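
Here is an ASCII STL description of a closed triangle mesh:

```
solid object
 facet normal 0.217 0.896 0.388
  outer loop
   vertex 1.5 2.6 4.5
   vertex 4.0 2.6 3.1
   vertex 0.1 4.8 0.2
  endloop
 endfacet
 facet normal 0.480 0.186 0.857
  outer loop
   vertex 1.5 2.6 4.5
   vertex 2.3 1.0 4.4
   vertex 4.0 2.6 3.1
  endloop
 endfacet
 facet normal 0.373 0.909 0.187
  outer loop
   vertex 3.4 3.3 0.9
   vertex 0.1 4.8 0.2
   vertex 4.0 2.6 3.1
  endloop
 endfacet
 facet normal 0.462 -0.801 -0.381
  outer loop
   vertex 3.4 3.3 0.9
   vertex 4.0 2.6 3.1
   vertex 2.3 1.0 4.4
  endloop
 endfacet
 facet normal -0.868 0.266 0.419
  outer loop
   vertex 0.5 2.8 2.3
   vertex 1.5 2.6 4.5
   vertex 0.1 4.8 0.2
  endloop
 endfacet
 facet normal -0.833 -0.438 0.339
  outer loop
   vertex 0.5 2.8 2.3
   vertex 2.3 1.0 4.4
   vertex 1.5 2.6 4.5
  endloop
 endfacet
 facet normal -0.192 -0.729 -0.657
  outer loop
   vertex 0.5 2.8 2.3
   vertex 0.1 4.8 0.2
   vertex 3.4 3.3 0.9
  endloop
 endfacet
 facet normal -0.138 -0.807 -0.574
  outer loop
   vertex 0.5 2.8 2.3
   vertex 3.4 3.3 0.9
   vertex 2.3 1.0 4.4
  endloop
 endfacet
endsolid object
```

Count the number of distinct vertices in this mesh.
6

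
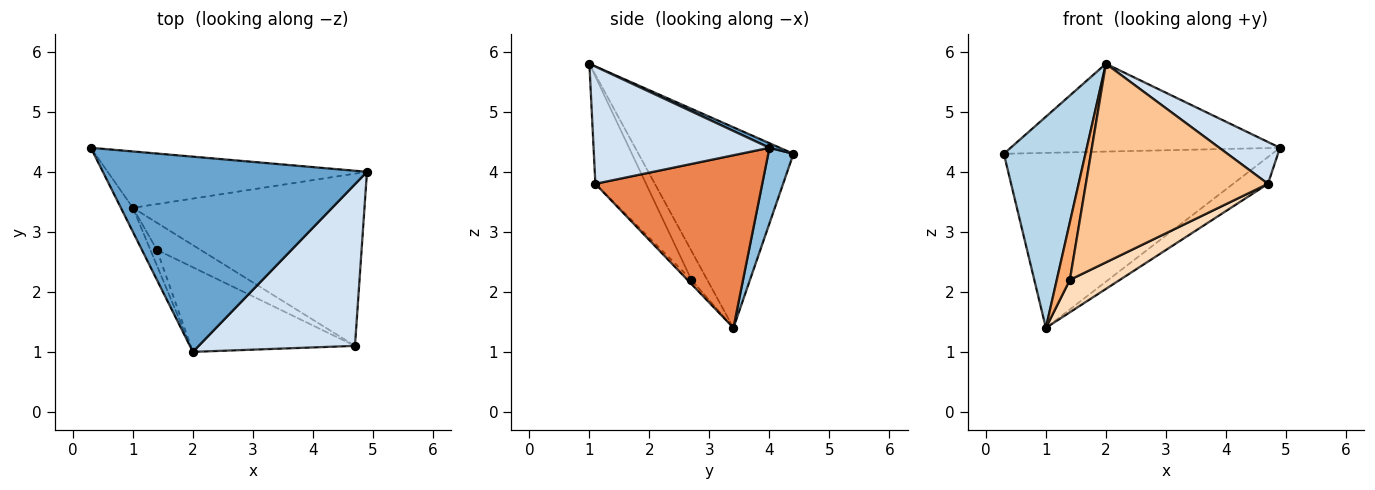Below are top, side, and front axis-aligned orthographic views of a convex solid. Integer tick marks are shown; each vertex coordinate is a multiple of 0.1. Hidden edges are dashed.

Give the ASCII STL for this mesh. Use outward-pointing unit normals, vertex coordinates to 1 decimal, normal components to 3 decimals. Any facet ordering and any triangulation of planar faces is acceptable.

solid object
 facet normal 0.016 0.410 0.912
  outer loop
   vertex 2.0 1.0 5.8
   vertex 4.9 4.0 4.4
   vertex 0.3 4.4 4.3
  endloop
 endfacet
 facet normal 0.089 0.948 -0.305
  outer loop
   vertex 1.0 3.4 1.4
   vertex 0.3 4.4 4.3
   vertex 4.9 4.0 4.4
  endloop
 endfacet
 facet normal -0.884 -0.465 -0.053
  outer loop
   vertex 1.0 3.4 1.4
   vertex 2.0 1.0 5.8
   vertex 0.3 4.4 4.3
  endloop
 endfacet
 facet normal 0.588 -0.203 0.783
  outer loop
   vertex 4.7 1.1 3.8
   vertex 4.9 4.0 4.4
   vertex 2.0 1.0 5.8
  endloop
 endfacet
 facet normal 0.593 0.124 -0.796
  outer loop
   vertex 4.7 1.1 3.8
   vertex 1.0 3.4 1.4
   vertex 4.9 4.0 4.4
  endloop
 endfacet
 facet normal -0.759 -0.628 -0.170
  outer loop
   vertex 1.4 2.7 2.2
   vertex 2.0 1.0 5.8
   vertex 1.0 3.4 1.4
  endloop
 endfacet
 facet normal -0.248 -0.891 -0.380
  outer loop
   vertex 1.4 2.7 2.2
   vertex 4.7 1.1 3.8
   vertex 2.0 1.0 5.8
  endloop
 endfacet
 facet normal -0.061 -0.766 -0.640
  outer loop
   vertex 1.4 2.7 2.2
   vertex 1.0 3.4 1.4
   vertex 4.7 1.1 3.8
  endloop
 endfacet
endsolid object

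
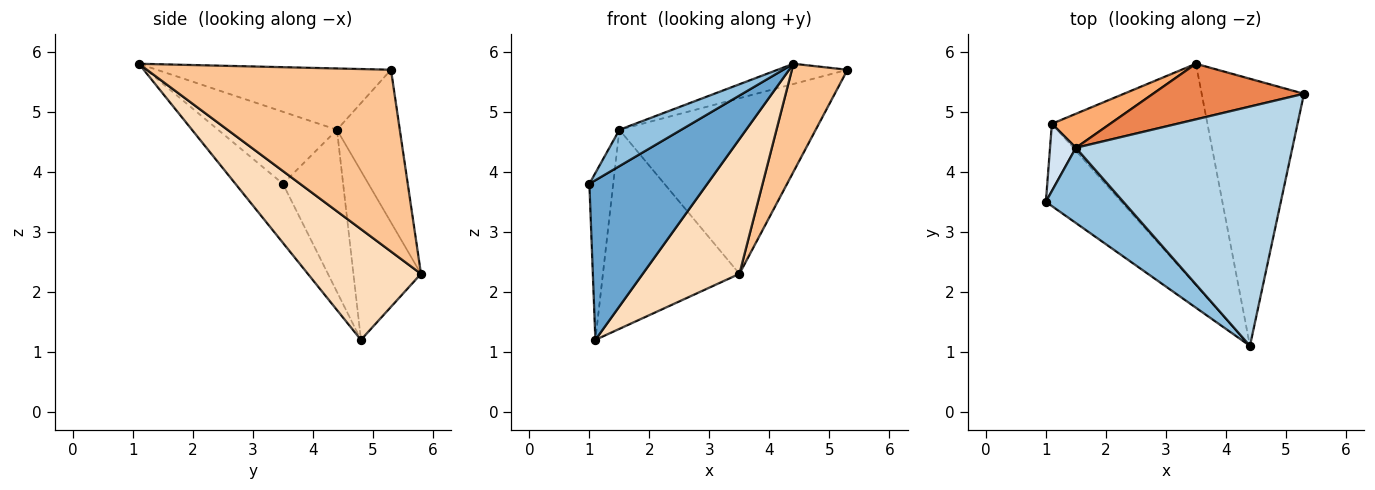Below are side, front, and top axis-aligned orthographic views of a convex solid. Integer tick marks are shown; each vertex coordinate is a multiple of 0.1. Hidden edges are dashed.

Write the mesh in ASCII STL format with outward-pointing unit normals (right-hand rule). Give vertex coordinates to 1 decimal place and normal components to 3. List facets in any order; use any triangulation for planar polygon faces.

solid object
 facet normal -0.337 -0.837 -0.431
  outer loop
   vertex 1.1 4.8 1.2
   vertex 4.4 1.1 5.8
   vertex 1.0 3.5 3.8
  endloop
 endfacet
 facet normal -0.642 -0.334 0.690
  outer loop
   vertex 1.5 4.4 4.7
   vertex 1.0 3.5 3.8
   vertex 4.4 1.1 5.8
  endloop
 endfacet
 facet normal -0.272 0.081 0.959
  outer loop
   vertex 1.5 4.4 4.7
   vertex 4.4 1.1 5.8
   vertex 5.3 5.3 5.7
  endloop
 endfacet
 facet normal -0.920 0.364 0.147
  outer loop
   vertex 1.5 4.4 4.7
   vertex 1.1 4.8 1.2
   vertex 1.0 3.5 3.8
  endloop
 endfacet
 facet normal -0.292 0.912 0.289
  outer loop
   vertex 3.5 5.8 2.3
   vertex 1.5 4.4 4.7
   vertex 5.3 5.3 5.7
  endloop
 endfacet
 facet normal -0.438 0.886 0.151
  outer loop
   vertex 3.5 5.8 2.3
   vertex 1.1 4.8 1.2
   vertex 1.5 4.4 4.7
  endloop
 endfacet
 facet normal 0.855 -0.195 -0.481
  outer loop
   vertex 3.5 5.8 2.3
   vertex 5.3 5.3 5.7
   vertex 4.4 1.1 5.8
  endloop
 endfacet
 facet normal 0.520 -0.444 -0.730
  outer loop
   vertex 3.5 5.8 2.3
   vertex 4.4 1.1 5.8
   vertex 1.1 4.8 1.2
  endloop
 endfacet
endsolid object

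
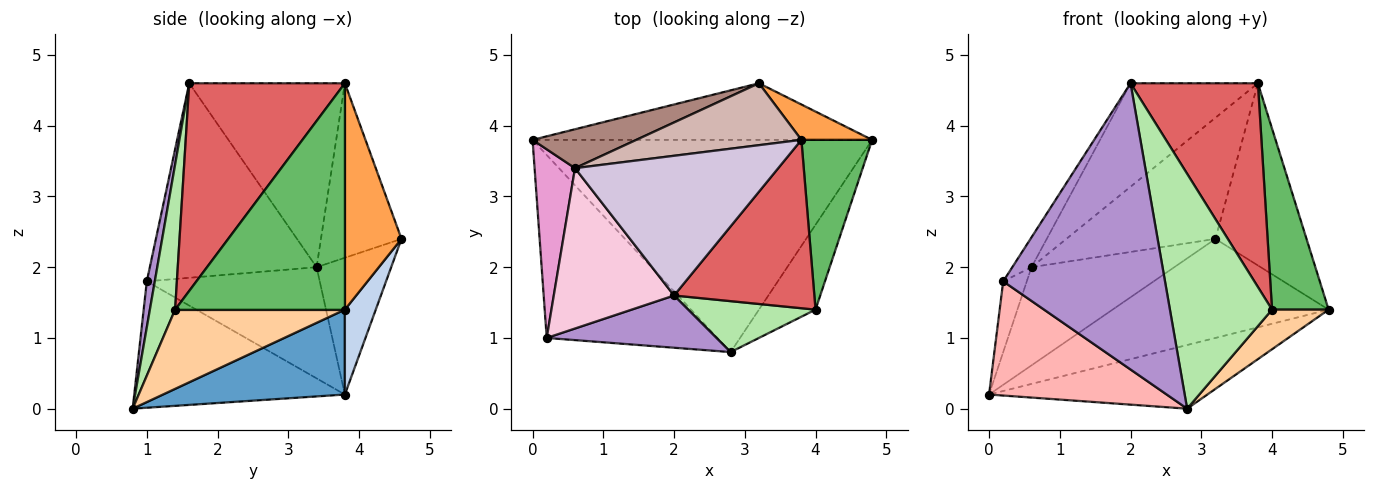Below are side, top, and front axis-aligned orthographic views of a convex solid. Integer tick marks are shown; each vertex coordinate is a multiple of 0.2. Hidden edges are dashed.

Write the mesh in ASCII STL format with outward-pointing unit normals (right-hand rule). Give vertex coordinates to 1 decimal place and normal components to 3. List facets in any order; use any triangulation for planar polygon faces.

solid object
 facet normal 0.233 0.279 -0.931
  outer loop
   vertex 2.8 0.8 0.0
   vertex 0.0 3.8 0.2
   vertex 4.8 3.8 1.4
  endloop
 endfacet
 facet normal 0.123 0.862 -0.492
  outer loop
   vertex 3.2 4.6 2.4
   vertex 4.8 3.8 1.4
   vertex 0.0 3.8 0.2
  endloop
 endfacet
 facet normal 0.521 0.838 0.163
  outer loop
   vertex 3.2 4.6 2.4
   vertex 3.8 3.8 4.6
   vertex 4.8 3.8 1.4
  endloop
 endfacet
 facet normal 0.785 -0.262 -0.561
  outer loop
   vertex 4.0 1.4 1.4
   vertex 2.8 0.8 0.0
   vertex 4.8 3.8 1.4
  endloop
 endfacet
 facet normal 0.910 -0.303 0.284
  outer loop
   vertex 4.0 1.4 1.4
   vertex 4.8 3.8 1.4
   vertex 3.8 3.8 4.6
  endloop
 endfacet
 facet normal 0.235 -0.950 0.206
  outer loop
   vertex 4.0 1.4 1.4
   vertex 2.0 1.6 4.6
   vertex 2.8 0.8 0.0
  endloop
 endfacet
 facet normal 0.686 -0.561 0.464
  outer loop
   vertex 4.0 1.4 1.4
   vertex 3.8 3.8 4.6
   vertex 2.0 1.6 4.6
  endloop
 endfacet
 facet normal -0.532 -0.448 -0.718
  outer loop
   vertex 0.2 1.0 1.8
   vertex 0.0 3.8 0.2
   vertex 2.8 0.8 0.0
  endloop
 endfacet
 facet normal 0.049 -0.983 0.179
  outer loop
   vertex 0.2 1.0 1.8
   vertex 2.8 0.8 0.0
   vertex 2.0 1.6 4.6
  endloop
 endfacet
 facet normal -0.588 0.481 0.650
  outer loop
   vertex 0.6 3.4 2.0
   vertex 2.0 1.6 4.6
   vertex 3.8 3.8 4.6
  endloop
 endfacet
 facet normal -0.437 0.836 0.331
  outer loop
   vertex 0.6 3.4 2.0
   vertex 3.2 4.6 2.4
   vertex 0.0 3.8 0.2
  endloop
 endfacet
 facet normal -0.433 0.802 0.410
  outer loop
   vertex 0.6 3.4 2.0
   vertex 3.8 3.8 4.6
   vertex 3.2 4.6 2.4
  endloop
 endfacet
 facet normal -0.932 0.127 0.339
  outer loop
   vertex 0.6 3.4 2.0
   vertex 0.0 3.8 0.2
   vertex 0.2 1.0 1.8
  endloop
 endfacet
 facet normal -0.847 0.097 0.523
  outer loop
   vertex 0.6 3.4 2.0
   vertex 0.2 1.0 1.8
   vertex 2.0 1.6 4.6
  endloop
 endfacet
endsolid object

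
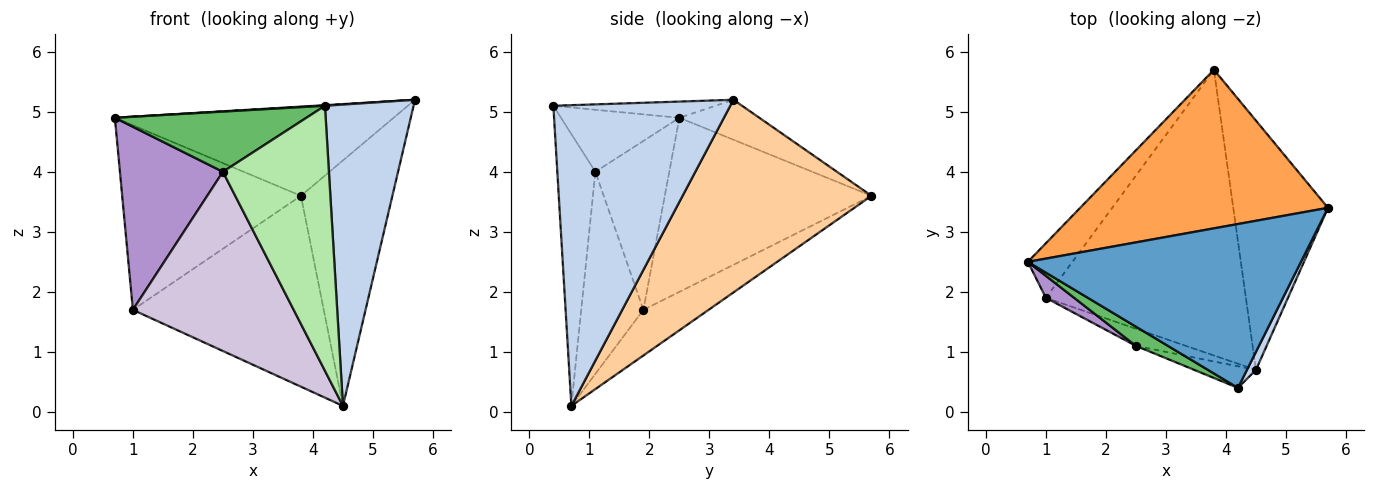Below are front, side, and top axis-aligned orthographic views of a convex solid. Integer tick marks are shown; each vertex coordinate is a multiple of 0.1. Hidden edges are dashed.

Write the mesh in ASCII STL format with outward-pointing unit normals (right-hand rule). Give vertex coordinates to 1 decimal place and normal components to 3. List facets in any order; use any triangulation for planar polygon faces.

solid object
 facet normal -0.059 -0.004 0.998
  outer loop
   vertex 4.2 0.4 5.1
   vertex 5.7 3.4 5.2
   vertex 0.7 2.5 4.9
  endloop
 endfacet
 facet normal 0.894 -0.448 0.027
  outer loop
   vertex 4.5 0.7 0.1
   vertex 5.7 3.4 5.2
   vertex 4.2 0.4 5.1
  endloop
 endfacet
 facet normal -0.139 0.485 0.863
  outer loop
   vertex 3.8 5.7 3.6
   vertex 0.7 2.5 4.9
   vertex 5.7 3.4 5.2
  endloop
 endfacet
 facet normal 0.823 0.398 -0.405
  outer loop
   vertex 3.8 5.7 3.6
   vertex 5.7 3.4 5.2
   vertex 4.5 0.7 0.1
  endloop
 endfacet
 facet normal -0.507 -0.821 0.262
  outer loop
   vertex 2.5 1.1 4.0
   vertex 4.2 0.4 5.1
   vertex 0.7 2.5 4.9
  endloop
 endfacet
 facet normal -0.337 -0.938 -0.077
  outer loop
   vertex 2.5 1.1 4.0
   vertex 4.5 0.7 0.1
   vertex 4.2 0.4 5.1
  endloop
 endfacet
 facet normal -0.743 0.642 -0.190
  outer loop
   vertex 1.0 1.9 1.7
   vertex 0.7 2.5 4.9
   vertex 3.8 5.7 3.6
  endloop
 endfacet
 facet normal -0.186 0.546 -0.817
  outer loop
   vertex 1.0 1.9 1.7
   vertex 3.8 5.7 3.6
   vertex 4.5 0.7 0.1
  endloop
 endfacet
 facet normal -0.580 -0.809 0.097
  outer loop
   vertex 1.0 1.9 1.7
   vertex 2.5 1.1 4.0
   vertex 0.7 2.5 4.9
  endloop
 endfacet
 facet normal -0.359 -0.929 -0.089
  outer loop
   vertex 1.0 1.9 1.7
   vertex 4.5 0.7 0.1
   vertex 2.5 1.1 4.0
  endloop
 endfacet
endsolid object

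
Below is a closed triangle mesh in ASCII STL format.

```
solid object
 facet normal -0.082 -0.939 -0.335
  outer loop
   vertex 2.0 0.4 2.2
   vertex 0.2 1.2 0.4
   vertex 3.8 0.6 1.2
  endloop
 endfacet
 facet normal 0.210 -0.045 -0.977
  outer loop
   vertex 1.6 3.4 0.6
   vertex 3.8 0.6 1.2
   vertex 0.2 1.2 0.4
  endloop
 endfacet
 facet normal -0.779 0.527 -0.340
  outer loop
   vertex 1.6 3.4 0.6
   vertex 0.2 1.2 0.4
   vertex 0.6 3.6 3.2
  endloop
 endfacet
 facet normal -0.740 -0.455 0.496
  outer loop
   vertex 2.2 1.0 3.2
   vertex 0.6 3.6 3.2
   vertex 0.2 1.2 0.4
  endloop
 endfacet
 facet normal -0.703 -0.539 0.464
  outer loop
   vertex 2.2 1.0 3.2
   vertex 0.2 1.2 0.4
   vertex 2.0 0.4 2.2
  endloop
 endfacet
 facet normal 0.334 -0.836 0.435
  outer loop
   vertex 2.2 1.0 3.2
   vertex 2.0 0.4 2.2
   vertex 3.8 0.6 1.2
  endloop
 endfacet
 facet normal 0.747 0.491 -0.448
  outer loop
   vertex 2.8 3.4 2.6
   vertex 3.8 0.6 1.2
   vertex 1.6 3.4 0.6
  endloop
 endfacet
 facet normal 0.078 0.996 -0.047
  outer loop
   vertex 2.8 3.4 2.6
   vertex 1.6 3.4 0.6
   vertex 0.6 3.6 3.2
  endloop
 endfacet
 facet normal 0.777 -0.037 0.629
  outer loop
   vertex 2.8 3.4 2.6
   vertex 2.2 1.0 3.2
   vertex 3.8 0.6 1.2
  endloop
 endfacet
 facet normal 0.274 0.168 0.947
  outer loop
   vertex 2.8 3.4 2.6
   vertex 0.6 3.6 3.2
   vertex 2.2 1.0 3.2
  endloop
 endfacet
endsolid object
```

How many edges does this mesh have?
15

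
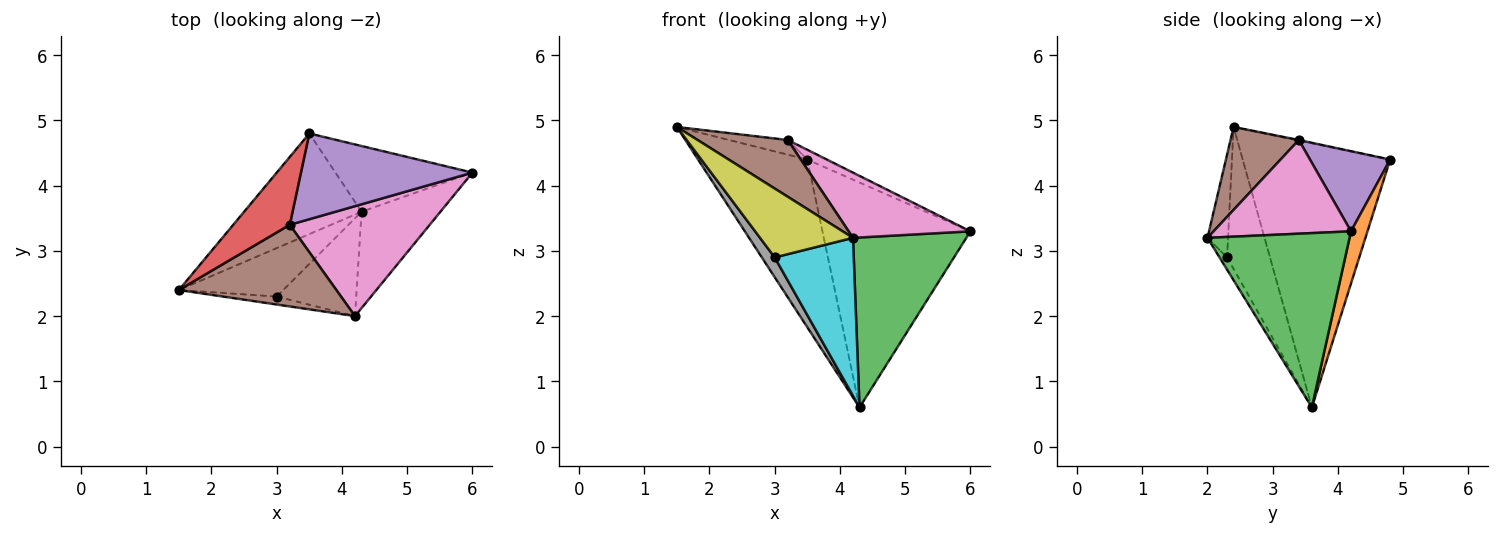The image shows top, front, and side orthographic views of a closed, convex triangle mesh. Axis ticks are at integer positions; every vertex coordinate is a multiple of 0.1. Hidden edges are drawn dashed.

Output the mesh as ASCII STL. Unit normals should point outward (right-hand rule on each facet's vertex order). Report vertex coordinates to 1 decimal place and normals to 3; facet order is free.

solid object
 facet normal -0.757 0.561 -0.336
  outer loop
   vertex 4.3 3.6 0.6
   vertex 1.5 2.4 4.9
   vertex 3.5 4.8 4.4
  endloop
 endfacet
 facet normal 0.106 0.954 -0.279
  outer loop
   vertex 4.3 3.6 0.6
   vertex 3.5 4.8 4.4
   vertex 6.0 4.2 3.3
  endloop
 endfacet
 facet normal 0.737 -0.588 -0.333
  outer loop
   vertex 4.2 2.0 3.2
   vertex 4.3 3.6 0.6
   vertex 6.0 4.2 3.3
  endloop
 endfacet
 facet normal -0.009 0.211 0.977
  outer loop
   vertex 3.2 3.4 4.7
   vertex 3.5 4.8 4.4
   vertex 1.5 2.4 4.9
  endloop
 endfacet
 facet normal 0.421 0.103 0.901
  outer loop
   vertex 3.2 3.4 4.7
   vertex 6.0 4.2 3.3
   vertex 3.5 4.8 4.4
  endloop
 endfacet
 facet normal 0.397 -0.524 0.754
  outer loop
   vertex 3.2 3.4 4.7
   vertex 1.5 2.4 4.9
   vertex 4.2 2.0 3.2
  endloop
 endfacet
 facet normal 0.499 -0.442 0.745
  outer loop
   vertex 3.2 3.4 4.7
   vertex 4.2 2.0 3.2
   vertex 6.0 4.2 3.3
  endloop
 endfacet
 facet normal -0.783 -0.235 -0.576
  outer loop
   vertex 3.0 2.3 2.9
   vertex 1.5 2.4 4.9
   vertex 4.3 3.6 0.6
  endloop
 endfacet
 facet normal -0.214 -0.970 -0.112
  outer loop
   vertex 3.0 2.3 2.9
   vertex 4.2 2.0 3.2
   vertex 1.5 2.4 4.9
  endloop
 endfacet
 facet normal -0.081 -0.847 -0.525
  outer loop
   vertex 3.0 2.3 2.9
   vertex 4.3 3.6 0.6
   vertex 4.2 2.0 3.2
  endloop
 endfacet
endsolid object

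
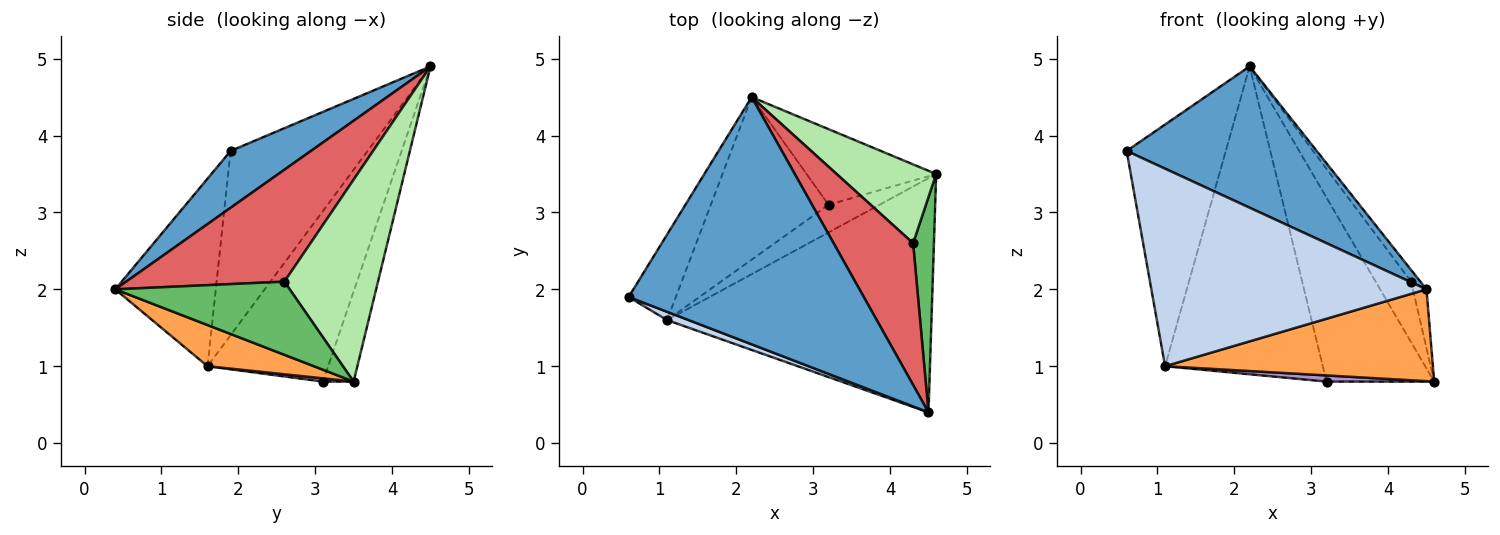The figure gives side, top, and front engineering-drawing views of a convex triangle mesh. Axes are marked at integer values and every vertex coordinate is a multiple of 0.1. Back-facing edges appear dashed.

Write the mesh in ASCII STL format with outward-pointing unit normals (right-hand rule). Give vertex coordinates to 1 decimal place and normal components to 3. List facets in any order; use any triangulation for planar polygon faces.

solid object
 facet normal 0.205 -0.486 0.850
  outer loop
   vertex 2.2 4.5 4.9
   vertex 0.6 1.9 3.8
   vertex 4.5 0.4 2.0
  endloop
 endfacet
 facet normal -0.343 -0.939 0.039
  outer loop
   vertex 1.1 1.6 1.0
   vertex 4.5 0.4 2.0
   vertex 0.6 1.9 3.8
  endloop
 endfacet
 facet normal 0.143 -0.361 -0.921
  outer loop
   vertex 1.1 1.6 1.0
   vertex 4.6 3.5 0.8
   vertex 4.5 0.4 2.0
  endloop
 endfacet
 facet normal -0.793 0.574 -0.203
  outer loop
   vertex 1.1 1.6 1.0
   vertex 0.6 1.9 3.8
   vertex 2.2 4.5 4.9
  endloop
 endfacet
 facet normal 0.959 0.075 0.273
  outer loop
   vertex 4.3 2.6 2.1
   vertex 4.5 0.4 2.0
   vertex 4.6 3.5 0.8
  endloop
 endfacet
 facet normal 0.849 0.322 0.419
  outer loop
   vertex 4.3 2.6 2.1
   vertex 4.6 3.5 0.8
   vertex 2.2 4.5 4.9
  endloop
 endfacet
 facet normal 0.814 0.048 0.578
  outer loop
   vertex 4.3 2.6 2.1
   vertex 2.2 4.5 4.9
   vertex 4.5 0.4 2.0
  endloop
 endfacet
 facet normal -0.255 0.894 -0.368
  outer loop
   vertex 3.2 3.1 0.8
   vertex 2.2 4.5 4.9
   vertex 4.6 3.5 0.8
  endloop
 endfacet
 facet normal 0.062 -0.217 -0.974
  outer loop
   vertex 3.2 3.1 0.8
   vertex 4.6 3.5 0.8
   vertex 1.1 1.6 1.0
  endloop
 endfacet
 facet normal -0.560 0.733 -0.387
  outer loop
   vertex 3.2 3.1 0.8
   vertex 1.1 1.6 1.0
   vertex 2.2 4.5 4.9
  endloop
 endfacet
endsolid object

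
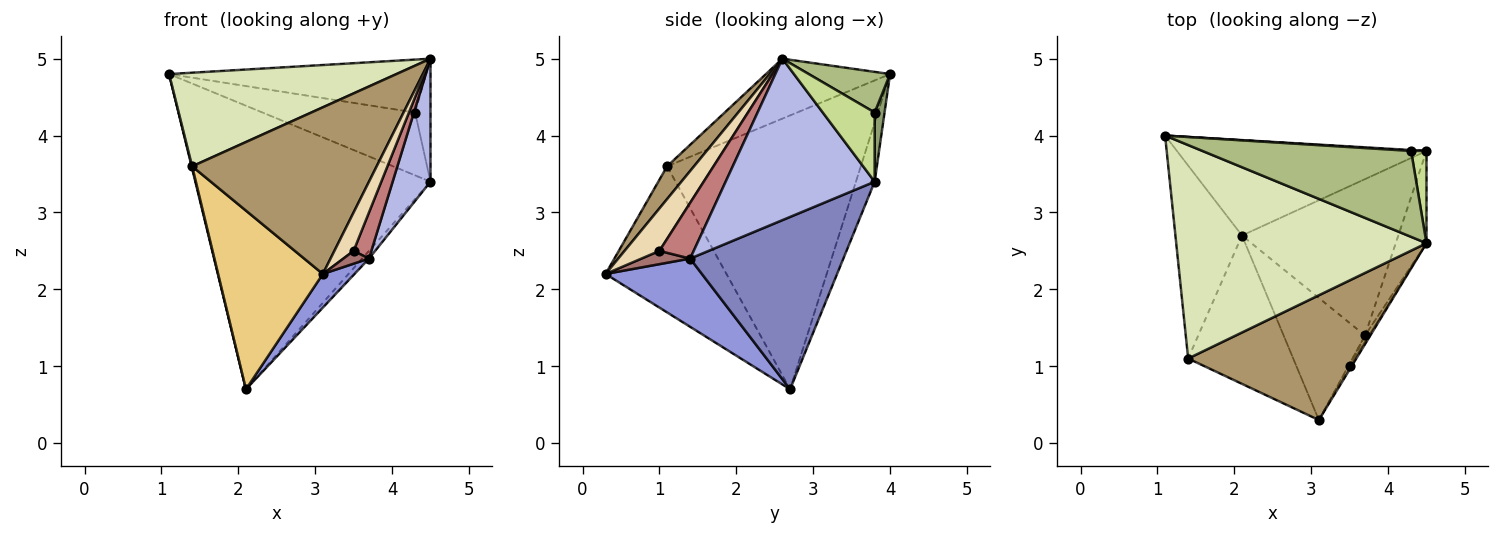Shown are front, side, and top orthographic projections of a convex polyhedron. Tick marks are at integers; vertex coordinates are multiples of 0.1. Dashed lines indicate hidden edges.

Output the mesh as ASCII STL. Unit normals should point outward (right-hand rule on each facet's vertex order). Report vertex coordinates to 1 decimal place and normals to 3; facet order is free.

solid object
 facet normal -0.075 0.945 -0.318
  outer loop
   vertex 2.1 2.7 0.7
   vertex 1.1 4.0 4.8
   vertex 4.5 3.8 3.4
  endloop
 endfacet
 facet normal 0.740 0.033 -0.671
  outer loop
   vertex 3.7 1.4 2.4
   vertex 2.1 2.7 0.7
   vertex 4.5 3.8 3.4
  endloop
 endfacet
 facet normal 0.629 -0.207 -0.750
  outer loop
   vertex 3.7 1.4 2.4
   vertex 3.1 0.3 2.2
   vertex 2.1 2.7 0.7
  endloop
 endfacet
 facet normal 0.953 -0.242 -0.182
  outer loop
   vertex 3.7 1.4 2.4
   vertex 4.5 3.8 3.4
   vertex 4.5 2.6 5.0
  endloop
 endfacet
 facet normal 0.065 0.998 0.014
  outer loop
   vertex 4.3 3.8 4.3
   vertex 4.5 3.8 3.4
   vertex 1.1 4.0 4.8
  endloop
 endfacet
 facet normal 0.164 0.517 0.840
  outer loop
   vertex 4.3 3.8 4.3
   vertex 1.1 4.0 4.8
   vertex 4.5 2.6 5.0
  endloop
 endfacet
 facet normal 0.938 0.278 0.208
  outer loop
   vertex 4.3 3.8 4.3
   vertex 4.5 2.6 5.0
   vertex 4.5 3.8 3.4
  endloop
 endfacet
 facet normal -0.214 -0.392 0.895
  outer loop
   vertex 1.4 1.1 3.6
   vertex 4.5 2.6 5.0
   vertex 1.1 4.0 4.8
  endloop
 endfacet
 facet normal 0.116 -0.795 0.595
  outer loop
   vertex 1.4 1.1 3.6
   vertex 3.1 0.3 2.2
   vertex 4.5 2.6 5.0
  endloop
 endfacet
 facet normal -0.972 -0.003 -0.236
  outer loop
   vertex 1.4 1.1 3.6
   vertex 1.1 4.0 4.8
   vertex 2.1 2.7 0.7
  endloop
 endfacet
 facet normal -0.664 -0.575 -0.478
  outer loop
   vertex 1.4 1.1 3.6
   vertex 2.1 2.7 0.7
   vertex 3.1 0.3 2.2
  endloop
 endfacet
 facet normal 0.875 -0.482 -0.041
  outer loop
   vertex 3.5 1.0 2.5
   vertex 4.5 2.6 5.0
   vertex 3.1 0.3 2.2
  endloop
 endfacet
 facet normal 0.881 -0.464 -0.093
  outer loop
   vertex 3.5 1.0 2.5
   vertex 3.1 0.3 2.2
   vertex 3.7 1.4 2.4
  endloop
 endfacet
 facet normal 0.887 -0.459 -0.061
  outer loop
   vertex 3.5 1.0 2.5
   vertex 3.7 1.4 2.4
   vertex 4.5 2.6 5.0
  endloop
 endfacet
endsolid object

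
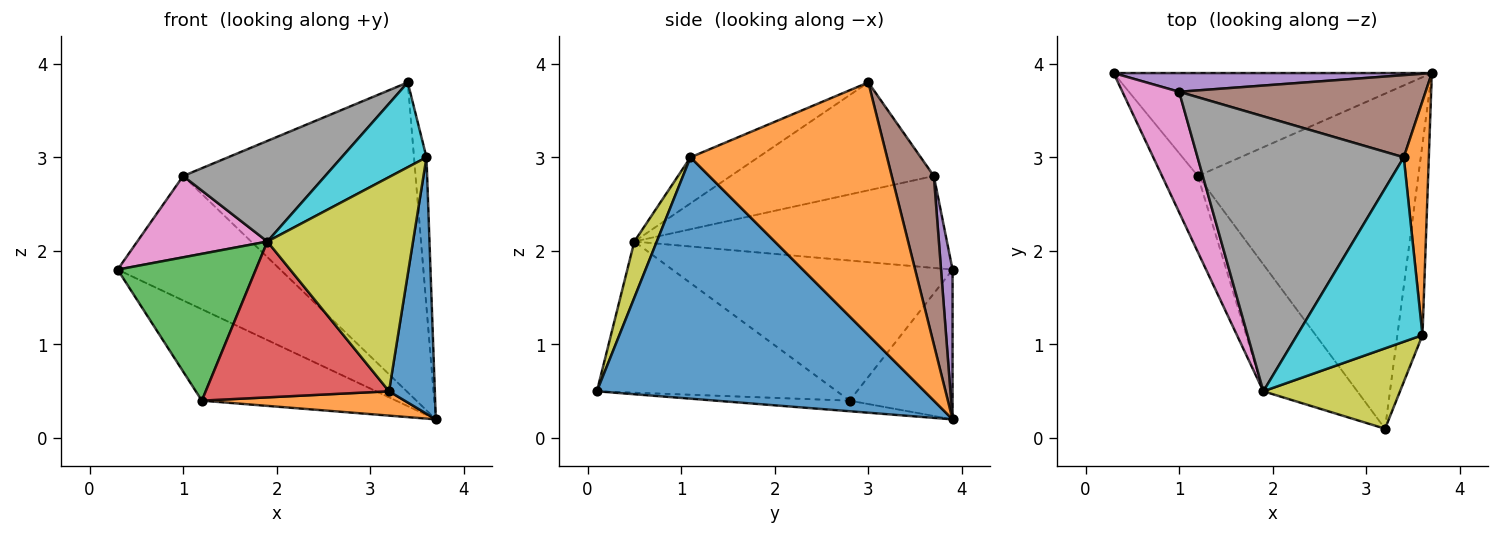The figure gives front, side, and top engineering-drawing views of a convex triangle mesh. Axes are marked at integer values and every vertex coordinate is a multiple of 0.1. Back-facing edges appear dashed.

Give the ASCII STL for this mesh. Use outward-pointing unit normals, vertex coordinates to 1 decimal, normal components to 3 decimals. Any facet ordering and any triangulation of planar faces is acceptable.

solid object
 facet normal -0.332 0.626 -0.705
  outer loop
   vertex 1.2 2.8 0.4
   vertex 0.3 3.9 1.8
   vertex 3.7 3.9 0.2
  endloop
 endfacet
 facet normal -0.048 -0.072 -0.996
  outer loop
   vertex 1.2 2.8 0.4
   vertex 3.7 3.9 0.2
   vertex 3.2 0.1 0.5
  endloop
 endfacet
 facet normal -0.874 -0.431 -0.223
  outer loop
   vertex 1.2 2.8 0.4
   vertex 1.9 0.5 2.1
   vertex 0.3 3.9 1.8
  endloop
 endfacet
 facet normal -0.713 -0.544 -0.443
  outer loop
   vertex 1.2 2.8 0.4
   vertex 3.2 0.1 0.5
   vertex 1.9 0.5 2.1
  endloop
 endfacet
 facet normal 0.070 0.986 0.148
  outer loop
   vertex 1.0 3.7 2.8
   vertex 3.7 3.9 0.2
   vertex 0.3 3.9 1.8
  endloop
 endfacet
 facet normal 0.173 0.952 0.252
  outer loop
   vertex 1.0 3.7 2.8
   vertex 3.4 3.0 3.8
   vertex 3.7 3.9 0.2
  endloop
 endfacet
 facet normal -0.802 -0.334 0.495
  outer loop
   vertex 1.0 3.7 2.8
   vertex 0.3 3.9 1.8
   vertex 1.9 0.5 2.1
  endloop
 endfacet
 facet normal -0.441 -0.308 0.843
  outer loop
   vertex 1.0 3.7 2.8
   vertex 1.9 0.5 2.1
   vertex 3.4 3.0 3.8
  endloop
 endfacet
 facet normal 0.143 -0.927 0.348
  outer loop
   vertex 3.6 1.1 3.0
   vertex 1.9 0.5 2.1
   vertex 3.2 0.1 0.5
  endloop
 endfacet
 facet normal -0.316 -0.396 0.862
  outer loop
   vertex 3.6 1.1 3.0
   vertex 3.4 3.0 3.8
   vertex 1.9 0.5 2.1
  endloop
 endfacet
 facet normal 0.985 -0.138 -0.103
  outer loop
   vertex 3.6 1.1 3.0
   vertex 3.2 0.1 0.5
   vertex 3.7 3.9 0.2
  endloop
 endfacet
 facet normal 0.993 0.063 0.099
  outer loop
   vertex 3.6 1.1 3.0
   vertex 3.7 3.9 0.2
   vertex 3.4 3.0 3.8
  endloop
 endfacet
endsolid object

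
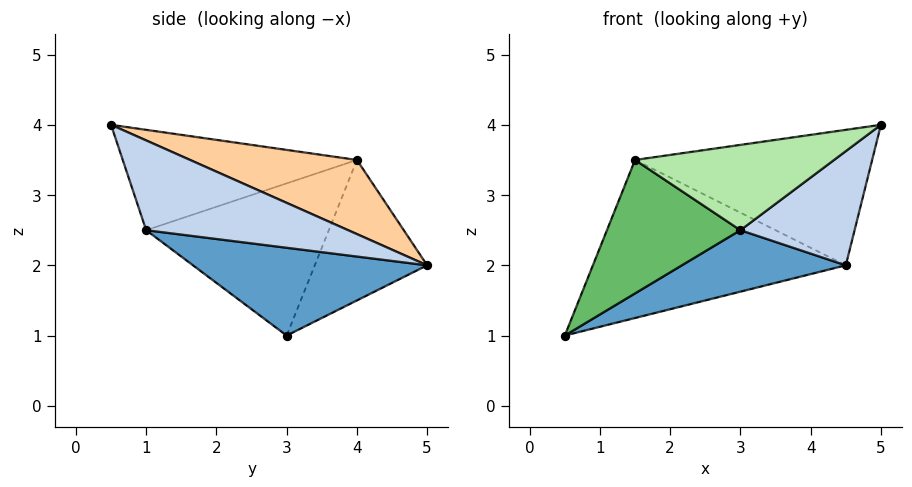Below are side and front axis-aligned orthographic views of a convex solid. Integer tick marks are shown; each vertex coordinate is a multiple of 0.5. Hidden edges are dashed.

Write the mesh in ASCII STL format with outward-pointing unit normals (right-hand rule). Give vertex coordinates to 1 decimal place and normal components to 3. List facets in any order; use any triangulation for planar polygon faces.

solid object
 facet normal 0.348 -0.244 -0.905
  outer loop
   vertex 3.0 1.0 2.5
   vertex 0.5 3.0 1.0
   vertex 4.5 5.0 2.0
  endloop
 endfacet
 facet normal 0.524 -0.296 -0.798
  outer loop
   vertex 3.0 1.0 2.5
   vertex 4.5 5.0 2.0
   vertex 5.0 0.5 4.0
  endloop
 endfacet
 facet normal -0.398 0.896 -0.199
  outer loop
   vertex 1.5 4.0 3.5
   vertex 4.5 5.0 2.0
   vertex 0.5 3.0 1.0
  endloop
 endfacet
 facet normal 0.292 0.415 0.861
  outer loop
   vertex 1.5 4.0 3.5
   vertex 5.0 0.5 4.0
   vertex 4.5 5.0 2.0
  endloop
 endfacet
 facet normal -0.705 -0.515 0.488
  outer loop
   vertex 1.5 4.0 3.5
   vertex 0.5 3.0 1.0
   vertex 3.0 1.0 2.5
  endloop
 endfacet
 facet normal -0.595 -0.506 0.625
  outer loop
   vertex 1.5 4.0 3.5
   vertex 3.0 1.0 2.5
   vertex 5.0 0.5 4.0
  endloop
 endfacet
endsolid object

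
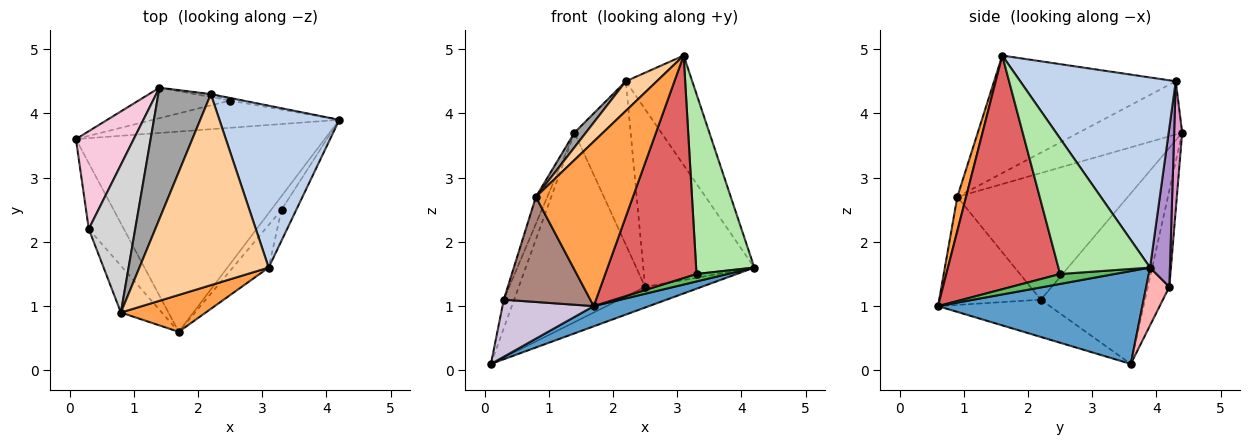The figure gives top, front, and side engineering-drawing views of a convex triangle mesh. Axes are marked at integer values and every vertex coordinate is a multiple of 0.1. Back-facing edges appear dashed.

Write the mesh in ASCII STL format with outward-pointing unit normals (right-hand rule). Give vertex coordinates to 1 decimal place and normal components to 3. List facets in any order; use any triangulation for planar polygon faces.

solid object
 facet normal 0.348 -0.094 -0.933
  outer loop
   vertex 1.7 0.6 1.0
   vertex 0.1 3.6 0.1
   vertex 4.2 3.9 1.6
  endloop
 endfacet
 facet normal 0.796 0.340 0.502
  outer loop
   vertex 2.2 4.3 4.5
   vertex 3.1 1.6 4.9
   vertex 4.2 3.9 1.6
  endloop
 endfacet
 facet normal 0.087 -0.972 0.218
  outer loop
   vertex 0.8 0.9 2.7
   vertex 1.7 0.6 1.0
   vertex 3.1 1.6 4.9
  endloop
 endfacet
 facet normal -0.668 -0.114 0.735
  outer loop
   vertex 0.8 0.9 2.7
   vertex 3.1 1.6 4.9
   vertex 2.2 4.3 4.5
  endloop
 endfacet
 facet normal 0.645 -0.367 -0.670
  outer loop
   vertex 3.3 2.5 1.5
   vertex 1.7 0.6 1.0
   vertex 4.2 3.9 1.6
  endloop
 endfacet
 facet normal 0.841 -0.534 -0.092
  outer loop
   vertex 3.3 2.5 1.5
   vertex 4.2 3.9 1.6
   vertex 3.1 1.6 4.9
  endloop
 endfacet
 facet normal 0.775 -0.621 -0.119
  outer loop
   vertex 3.3 2.5 1.5
   vertex 3.1 1.6 4.9
   vertex 1.7 0.6 1.0
  endloop
 endfacet
 facet normal 0.240 0.587 -0.773
  outer loop
   vertex 2.5 4.2 1.3
   vertex 4.2 3.9 1.6
   vertex 0.1 3.6 0.1
  endloop
 endfacet
 facet normal 0.176 0.984 -0.014
  outer loop
   vertex 2.5 4.2 1.3
   vertex 2.2 4.3 4.5
   vertex 4.2 3.9 1.6
  endloop
 endfacet
 facet normal -0.626 -0.511 -0.590
  outer loop
   vertex 0.3 2.2 1.1
   vertex 0.1 3.6 0.1
   vertex 1.7 0.6 1.0
  endloop
 endfacet
 facet normal -0.732 -0.623 -0.277
  outer loop
   vertex 0.3 2.2 1.1
   vertex 1.7 0.6 1.0
   vertex 0.8 0.9 2.7
  endloop
 endfacet
 facet normal -0.165 0.974 -0.157
  outer loop
   vertex 1.4 4.4 3.7
   vertex 2.5 4.2 1.3
   vertex 0.1 3.6 0.1
  endloop
 endfacet
 facet normal 0.141 0.990 -0.018
  outer loop
   vertex 1.4 4.4 3.7
   vertex 2.2 4.3 4.5
   vertex 2.5 4.2 1.3
  endloop
 endfacet
 facet normal -0.943 0.094 0.320
  outer loop
   vertex 1.4 4.4 3.7
   vertex 0.1 3.6 0.1
   vertex 0.3 2.2 1.1
  endloop
 endfacet
 facet normal -0.710 -0.078 0.700
  outer loop
   vertex 1.4 4.4 3.7
   vertex 0.8 0.9 2.7
   vertex 2.2 4.3 4.5
  endloop
 endfacet
 facet normal -0.937 0.062 0.344
  outer loop
   vertex 1.4 4.4 3.7
   vertex 0.3 2.2 1.1
   vertex 0.8 0.9 2.7
  endloop
 endfacet
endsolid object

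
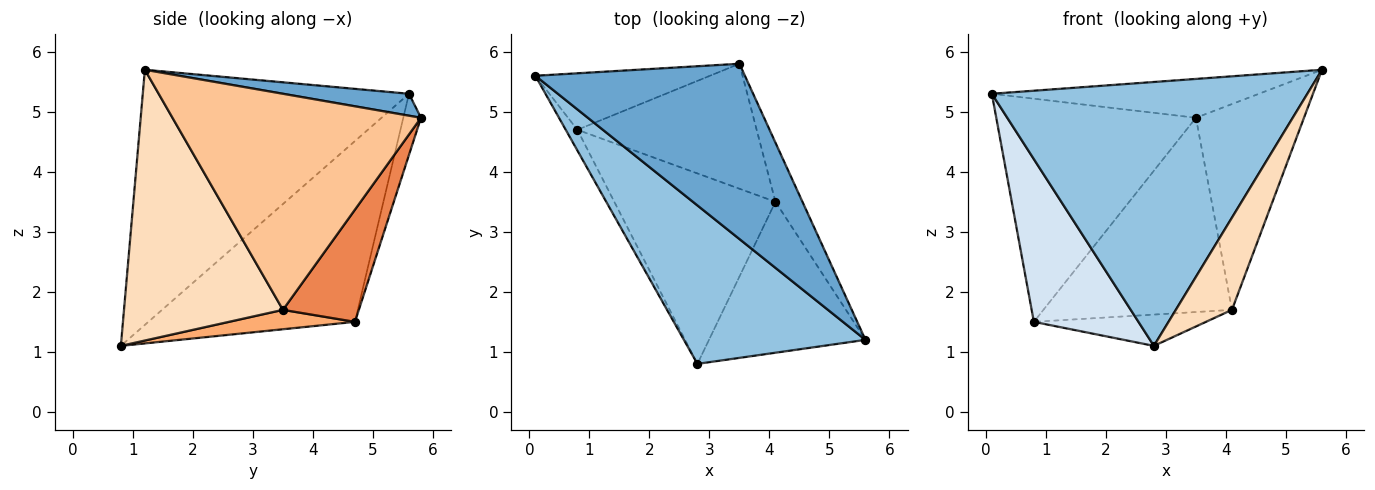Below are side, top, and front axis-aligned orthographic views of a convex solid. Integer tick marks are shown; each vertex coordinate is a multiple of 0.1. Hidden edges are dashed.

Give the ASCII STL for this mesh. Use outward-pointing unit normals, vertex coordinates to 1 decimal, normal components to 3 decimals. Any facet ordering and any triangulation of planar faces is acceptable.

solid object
 facet normal 0.102 0.215 0.971
  outer loop
   vertex 3.5 5.8 4.9
   vertex 0.1 5.6 5.3
   vertex 5.6 1.2 5.7
  endloop
 endfacet
 facet normal -0.586 -0.695 0.417
  outer loop
   vertex 2.8 0.8 1.1
   vertex 5.6 1.2 5.7
   vertex 0.1 5.6 5.3
  endloop
 endfacet
 facet normal -0.086 0.966 -0.245
  outer loop
   vertex 0.8 4.7 1.5
   vertex 0.1 5.6 5.3
   vertex 3.5 5.8 4.9
  endloop
 endfacet
 facet normal -0.891 -0.451 -0.057
  outer loop
   vertex 0.8 4.7 1.5
   vertex 2.8 0.8 1.1
   vertex 0.1 5.6 5.3
  endloop
 endfacet
 facet normal 0.321 0.797 -0.512
  outer loop
   vertex 4.1 3.5 1.7
   vertex 0.8 4.7 1.5
   vertex 3.5 5.8 4.9
  endloop
 endfacet
 facet normal 0.118 0.161 -0.980
  outer loop
   vertex 4.1 3.5 1.7
   vertex 2.8 0.8 1.1
   vertex 0.8 4.7 1.5
  endloop
 endfacet
 facet normal 0.911 0.396 -0.114
  outer loop
   vertex 4.1 3.5 1.7
   vertex 3.5 5.8 4.9
   vertex 5.6 1.2 5.7
  endloop
 endfacet
 facet normal 0.828 -0.292 -0.479
  outer loop
   vertex 4.1 3.5 1.7
   vertex 5.6 1.2 5.7
   vertex 2.8 0.8 1.1
  endloop
 endfacet
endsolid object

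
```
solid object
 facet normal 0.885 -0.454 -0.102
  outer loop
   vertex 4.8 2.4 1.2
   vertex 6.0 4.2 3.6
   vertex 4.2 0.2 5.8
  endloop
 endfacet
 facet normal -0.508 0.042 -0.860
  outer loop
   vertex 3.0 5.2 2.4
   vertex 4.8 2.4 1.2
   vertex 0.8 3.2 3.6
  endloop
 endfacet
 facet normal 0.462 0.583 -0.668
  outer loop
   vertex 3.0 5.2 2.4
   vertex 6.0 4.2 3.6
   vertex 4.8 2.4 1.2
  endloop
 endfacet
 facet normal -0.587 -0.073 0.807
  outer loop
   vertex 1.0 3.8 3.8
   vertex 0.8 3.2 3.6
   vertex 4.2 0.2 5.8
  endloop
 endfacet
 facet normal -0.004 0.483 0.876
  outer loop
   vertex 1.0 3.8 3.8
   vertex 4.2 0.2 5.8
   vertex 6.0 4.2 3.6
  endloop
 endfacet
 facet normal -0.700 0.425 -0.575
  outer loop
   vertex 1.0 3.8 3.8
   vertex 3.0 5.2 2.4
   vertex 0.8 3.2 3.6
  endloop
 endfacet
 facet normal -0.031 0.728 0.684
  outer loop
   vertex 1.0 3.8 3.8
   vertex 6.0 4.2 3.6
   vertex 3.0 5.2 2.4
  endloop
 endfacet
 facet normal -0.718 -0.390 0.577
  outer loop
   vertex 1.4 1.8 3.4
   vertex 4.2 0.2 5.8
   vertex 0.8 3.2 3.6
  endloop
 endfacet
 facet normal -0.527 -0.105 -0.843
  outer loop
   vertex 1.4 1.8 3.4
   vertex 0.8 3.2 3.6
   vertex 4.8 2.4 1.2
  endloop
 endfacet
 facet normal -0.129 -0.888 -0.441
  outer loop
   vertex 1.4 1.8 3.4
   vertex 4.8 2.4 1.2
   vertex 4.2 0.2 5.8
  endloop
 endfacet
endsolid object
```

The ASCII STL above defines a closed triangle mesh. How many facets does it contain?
10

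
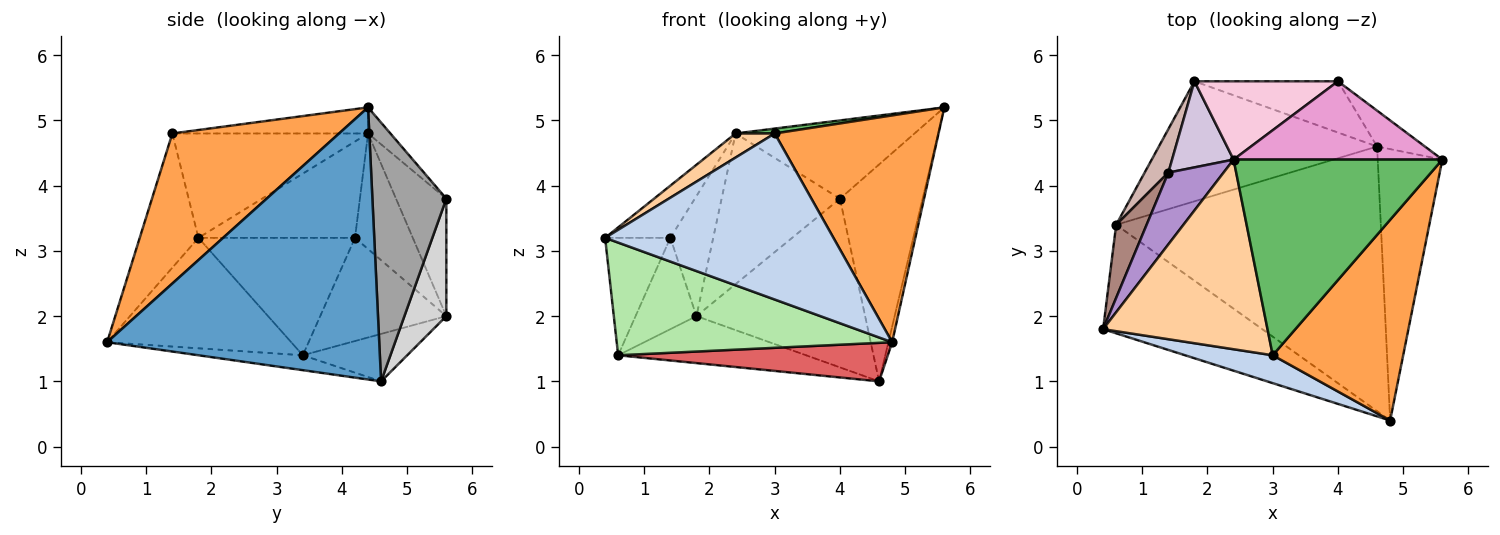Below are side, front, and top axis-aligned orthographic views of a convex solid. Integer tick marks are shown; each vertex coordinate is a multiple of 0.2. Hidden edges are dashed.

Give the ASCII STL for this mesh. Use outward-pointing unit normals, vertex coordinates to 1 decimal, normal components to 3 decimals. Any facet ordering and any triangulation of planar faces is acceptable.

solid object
 facet normal 0.973 0.013 -0.231
  outer loop
   vertex 4.6 4.6 1.0
   vertex 5.6 4.4 5.2
   vertex 4.8 0.4 1.6
  endloop
 endfacet
 facet normal -0.246 -0.956 0.160
  outer loop
   vertex 3.0 1.4 4.8
   vertex 0.4 1.8 3.2
   vertex 4.8 0.4 1.6
  endloop
 endfacet
 facet normal 0.606 -0.596 0.527
  outer loop
   vertex 3.0 1.4 4.8
   vertex 4.8 0.4 1.6
   vertex 5.6 4.4 5.2
  endloop
 endfacet
 facet normal -0.533 -0.107 0.839
  outer loop
   vertex 2.4 4.4 4.8
   vertex 0.4 1.8 3.2
   vertex 3.0 1.4 4.8
  endloop
 endfacet
 facet normal -0.124 -0.025 0.992
  outer loop
   vertex 2.4 4.4 4.8
   vertex 3.0 1.4 4.8
   vertex 5.6 4.4 5.2
  endloop
 endfacet
 facet normal -0.434 -0.649 -0.625
  outer loop
   vertex 0.6 3.4 1.4
   vertex 4.8 0.4 1.6
   vertex 0.4 1.8 3.2
  endloop
 endfacet
 facet normal -0.056 -0.144 -0.988
  outer loop
   vertex 0.6 3.4 1.4
   vertex 4.6 4.6 1.0
   vertex 4.8 0.4 1.6
  endloop
 endfacet
 facet normal -0.198 0.357 -0.913
  outer loop
   vertex 0.6 3.4 1.4
   vertex 1.8 5.6 2.0
   vertex 4.6 4.6 1.0
  endloop
 endfacet
 facet normal -0.816 0.340 0.467
  outer loop
   vertex 1.4 4.2 3.2
   vertex 0.4 1.8 3.2
   vertex 2.4 4.4 4.8
  endloop
 endfacet
 facet normal -0.738 0.548 0.393
  outer loop
   vertex 1.4 4.2 3.2
   vertex 2.4 4.4 4.8
   vertex 1.8 5.6 2.0
  endloop
 endfacet
 facet normal -0.898 0.374 0.233
  outer loop
   vertex 1.4 4.2 3.2
   vertex 0.6 3.4 1.4
   vertex 0.4 1.8 3.2
  endloop
 endfacet
 facet normal -0.882 0.426 0.203
  outer loop
   vertex 1.4 4.2 3.2
   vertex 1.8 5.6 2.0
   vertex 0.6 3.4 1.4
  endloop
 endfacet
 facet normal -0.088 0.704 0.704
  outer loop
   vertex 4.0 5.6 3.8
   vertex 2.4 4.4 4.8
   vertex 5.6 4.4 5.2
  endloop
 endfacet
 facet normal -0.353 0.830 0.431
  outer loop
   vertex 4.0 5.6 3.8
   vertex 1.8 5.6 2.0
   vertex 2.4 4.4 4.8
  endloop
 endfacet
 facet normal 0.662 0.740 -0.122
  outer loop
   vertex 4.0 5.6 3.8
   vertex 5.6 4.4 5.2
   vertex 4.6 4.6 1.0
  endloop
 endfacet
 facet normal 0.231 0.931 -0.283
  outer loop
   vertex 4.0 5.6 3.8
   vertex 4.6 4.6 1.0
   vertex 1.8 5.6 2.0
  endloop
 endfacet
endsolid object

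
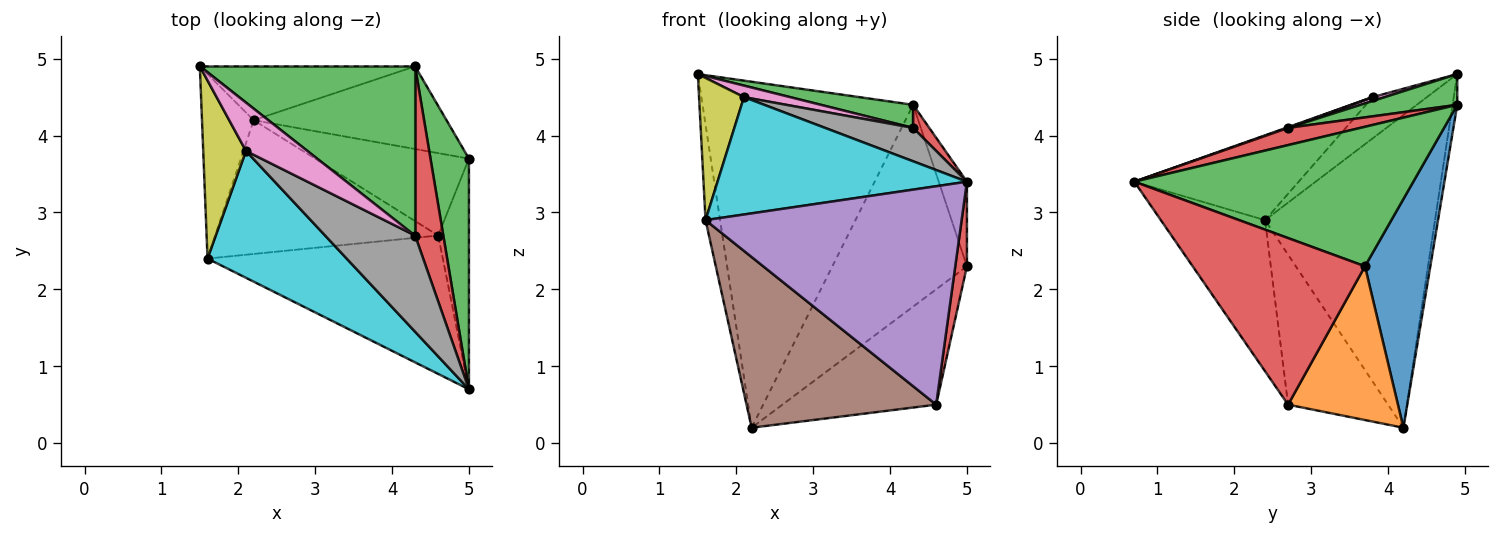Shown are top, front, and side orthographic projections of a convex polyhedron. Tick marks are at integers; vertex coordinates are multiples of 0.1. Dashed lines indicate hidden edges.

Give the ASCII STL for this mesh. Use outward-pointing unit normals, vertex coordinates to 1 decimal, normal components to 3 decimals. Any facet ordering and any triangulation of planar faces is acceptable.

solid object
 facet normal -0.022 0.988 -0.154
  outer loop
   vertex 2.2 4.2 0.2
   vertex 1.5 4.9 4.8
   vertex 4.3 4.9 4.4
  endloop
 endfacet
 facet normal -0.983 0.084 -0.162
  outer loop
   vertex 1.6 2.4 2.9
   vertex 1.5 4.9 4.8
   vertex 2.2 4.2 0.2
  endloop
 endfacet
 facet normal 0.140 -0.134 0.981
  outer loop
   vertex 4.3 2.7 4.1
   vertex 4.3 4.9 4.4
   vertex 1.5 4.9 4.8
  endloop
 endfacet
 facet normal 0.518 -0.116 0.848
  outer loop
   vertex 4.3 2.7 4.1
   vertex 5.0 0.7 3.4
   vertex 4.3 4.9 4.4
  endloop
 endfacet
 facet normal -0.325 -0.799 -0.506
  outer loop
   vertex 4.6 2.7 0.5
   vertex 5.0 0.7 3.4
   vertex 1.6 2.4 2.9
  endloop
 endfacet
 facet normal -0.383 -0.727 -0.570
  outer loop
   vertex 4.6 2.7 0.5
   vertex 1.6 2.4 2.9
   vertex 2.2 4.2 0.2
  endloop
 endfacet
 facet normal 0.061 -0.232 0.971
  outer loop
   vertex 2.1 3.8 4.5
   vertex 4.3 2.7 4.1
   vertex 1.5 4.9 4.8
  endloop
 endfacet
 facet normal 0.008 -0.328 0.945
  outer loop
   vertex 2.1 3.8 4.5
   vertex 5.0 0.7 3.4
   vertex 4.3 2.7 4.1
  endloop
 endfacet
 facet normal -0.602 -0.498 0.624
  outer loop
   vertex 2.1 3.8 4.5
   vertex 1.5 4.9 4.8
   vertex 1.6 2.4 2.9
  endloop
 endfacet
 facet normal -0.408 -0.620 0.670
  outer loop
   vertex 2.1 3.8 4.5
   vertex 1.6 2.4 2.9
   vertex 5.0 0.7 3.4
  endloop
 endfacet
 facet normal 0.410 0.844 -0.346
  outer loop
   vertex 5.0 3.7 2.3
   vertex 2.2 4.2 0.2
   vertex 4.3 4.9 4.4
  endloop
 endfacet
 facet normal 0.503 0.704 -0.503
  outer loop
   vertex 5.0 3.7 2.3
   vertex 4.6 2.7 0.5
   vertex 2.2 4.2 0.2
  endloop
 endfacet
 facet normal 0.960 0.097 0.264
  outer loop
   vertex 5.0 3.7 2.3
   vertex 4.3 4.9 4.4
   vertex 5.0 0.7 3.4
  endloop
 endfacet
 facet normal 0.981 -0.066 -0.181
  outer loop
   vertex 5.0 3.7 2.3
   vertex 5.0 0.7 3.4
   vertex 4.6 2.7 0.5
  endloop
 endfacet
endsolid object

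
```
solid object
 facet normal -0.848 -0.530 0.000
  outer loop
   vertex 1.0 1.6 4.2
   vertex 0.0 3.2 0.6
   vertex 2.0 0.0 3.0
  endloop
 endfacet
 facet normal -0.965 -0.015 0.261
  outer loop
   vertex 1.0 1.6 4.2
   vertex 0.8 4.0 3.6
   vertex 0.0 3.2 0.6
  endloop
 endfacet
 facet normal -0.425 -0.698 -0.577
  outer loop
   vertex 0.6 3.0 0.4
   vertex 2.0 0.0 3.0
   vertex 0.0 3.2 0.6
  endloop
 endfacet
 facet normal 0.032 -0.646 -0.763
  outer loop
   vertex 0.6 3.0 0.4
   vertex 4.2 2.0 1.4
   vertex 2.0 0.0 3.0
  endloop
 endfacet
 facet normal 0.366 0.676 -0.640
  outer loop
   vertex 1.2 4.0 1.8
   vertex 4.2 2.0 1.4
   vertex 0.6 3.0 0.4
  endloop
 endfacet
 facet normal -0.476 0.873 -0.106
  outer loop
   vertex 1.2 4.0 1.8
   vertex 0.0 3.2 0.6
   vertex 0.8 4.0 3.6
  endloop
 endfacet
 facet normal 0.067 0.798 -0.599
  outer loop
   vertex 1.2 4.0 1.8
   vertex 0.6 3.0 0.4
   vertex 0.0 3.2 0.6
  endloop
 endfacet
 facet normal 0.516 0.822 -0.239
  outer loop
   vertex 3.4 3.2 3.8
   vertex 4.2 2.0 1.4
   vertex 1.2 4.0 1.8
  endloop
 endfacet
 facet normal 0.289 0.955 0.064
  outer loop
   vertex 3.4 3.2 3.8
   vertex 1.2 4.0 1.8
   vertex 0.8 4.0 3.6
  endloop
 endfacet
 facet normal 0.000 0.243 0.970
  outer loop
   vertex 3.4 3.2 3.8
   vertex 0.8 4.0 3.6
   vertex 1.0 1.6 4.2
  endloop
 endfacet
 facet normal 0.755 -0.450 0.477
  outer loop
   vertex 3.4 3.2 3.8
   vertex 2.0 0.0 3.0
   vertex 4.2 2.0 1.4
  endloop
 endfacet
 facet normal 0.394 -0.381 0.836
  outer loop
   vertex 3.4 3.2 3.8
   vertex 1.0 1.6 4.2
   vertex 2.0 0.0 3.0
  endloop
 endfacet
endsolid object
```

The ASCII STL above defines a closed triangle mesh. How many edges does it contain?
18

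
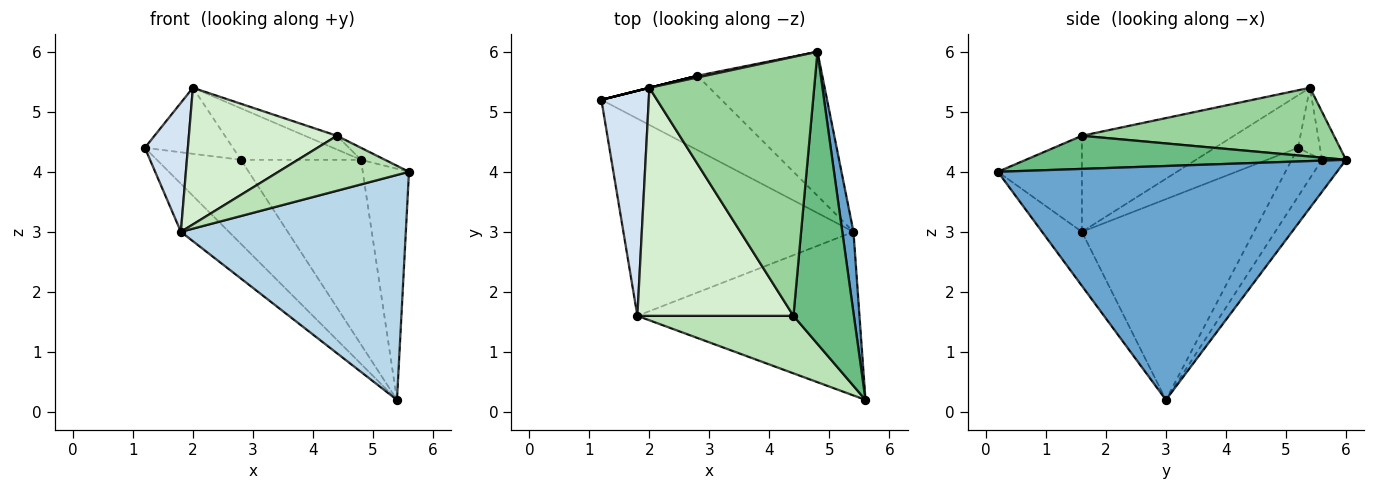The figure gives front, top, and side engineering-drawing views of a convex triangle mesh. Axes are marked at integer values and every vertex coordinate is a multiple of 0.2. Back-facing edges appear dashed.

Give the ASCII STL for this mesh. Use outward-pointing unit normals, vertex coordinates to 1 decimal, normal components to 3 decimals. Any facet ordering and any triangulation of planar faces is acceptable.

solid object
 facet normal 0.990 0.135 0.047
  outer loop
   vertex 5.4 3.0 0.2
   vertex 4.8 6.0 4.2
   vertex 5.6 0.2 4.0
  endloop
 endfacet
 facet normal -0.647 0.180 -0.741
  outer loop
   vertex 1.8 1.6 3.0
   vertex 1.2 5.2 4.4
   vertex 5.4 3.0 0.2
  endloop
 endfacet
 facet normal -0.142 -0.800 -0.582
  outer loop
   vertex 1.8 1.6 3.0
   vertex 5.4 3.0 0.2
   vertex 5.6 0.2 4.0
  endloop
 endfacet
 facet normal -0.693 -0.359 0.626
  outer loop
   vertex 2.0 5.4 5.4
   vertex 1.2 5.2 4.4
   vertex 1.8 1.6 3.0
  endloop
 endfacet
 facet normal -0.261 0.723 -0.640
  outer loop
   vertex 2.8 5.6 4.2
   vertex 5.4 3.0 0.2
   vertex 1.2 5.2 4.4
  endloop
 endfacet
 facet normal -0.156 0.779 -0.608
  outer loop
   vertex 2.8 5.6 4.2
   vertex 4.8 6.0 4.2
   vertex 5.4 3.0 0.2
  endloop
 endfacet
 facet normal -0.243 0.970 0.000
  outer loop
   vertex 2.8 5.6 4.2
   vertex 1.2 5.2 4.4
   vertex 2.0 5.4 5.4
  endloop
 endfacet
 facet normal -0.196 0.980 0.033
  outer loop
   vertex 2.8 5.6 4.2
   vertex 2.0 5.4 5.4
   vertex 4.8 6.0 4.2
  endloop
 endfacet
 facet normal 0.480 0.036 0.876
  outer loop
   vertex 4.4 1.6 4.6
   vertex 5.6 0.2 4.0
   vertex 4.8 6.0 4.2
  endloop
 endfacet
 facet normal 0.385 0.049 0.922
  outer loop
   vertex 4.4 1.6 4.6
   vertex 4.8 6.0 4.2
   vertex 2.0 5.4 5.4
  endloop
 endfacet
 facet normal -0.406 -0.631 0.660
  outer loop
   vertex 4.4 1.6 4.6
   vertex 1.8 1.6 3.0
   vertex 5.6 0.2 4.0
  endloop
 endfacet
 facet normal -0.467 -0.455 0.759
  outer loop
   vertex 4.4 1.6 4.6
   vertex 2.0 5.4 5.4
   vertex 1.8 1.6 3.0
  endloop
 endfacet
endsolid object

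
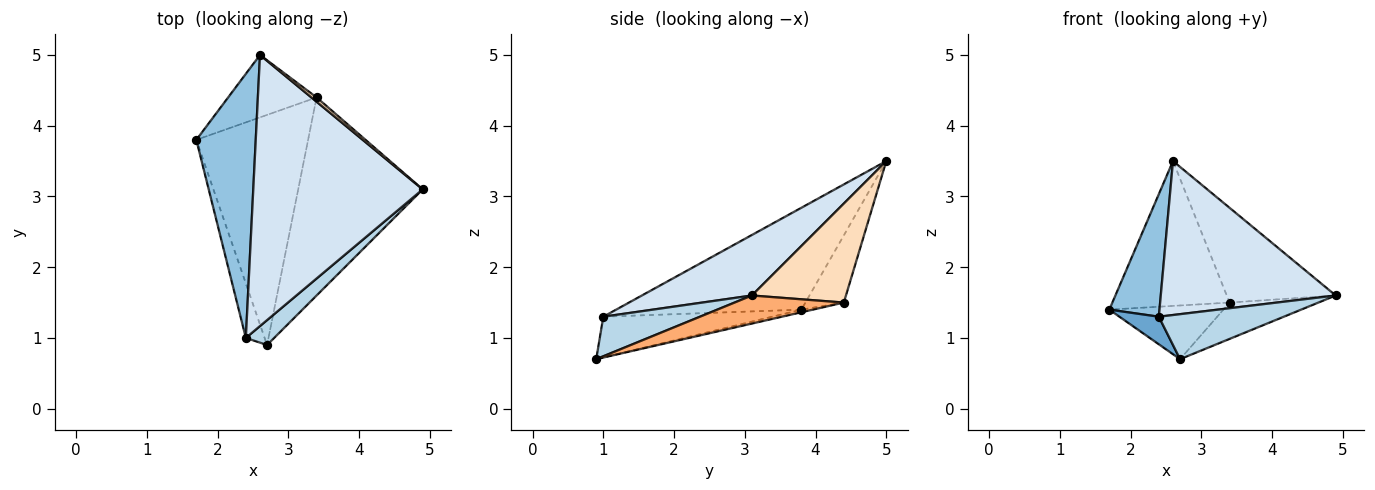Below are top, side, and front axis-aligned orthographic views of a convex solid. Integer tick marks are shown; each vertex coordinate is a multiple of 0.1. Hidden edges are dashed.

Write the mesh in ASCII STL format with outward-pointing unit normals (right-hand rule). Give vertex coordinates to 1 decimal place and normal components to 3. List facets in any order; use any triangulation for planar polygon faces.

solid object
 facet normal -0.888 -0.207 -0.410
  outer loop
   vertex 2.4 1.0 1.3
   vertex 1.7 3.8 1.4
   vertex 2.7 0.9 0.7
  endloop
 endfacet
 facet normal -0.841 -0.228 0.491
  outer loop
   vertex 2.4 1.0 1.3
   vertex 2.6 5.0 3.5
   vertex 1.7 3.8 1.4
  endloop
 endfacet
 facet normal 0.561 -0.725 0.401
  outer loop
   vertex 2.4 1.0 1.3
   vertex 2.7 0.9 0.7
   vertex 4.9 3.1 1.6
  endloop
 endfacet
 facet normal 0.296 -0.472 0.830
  outer loop
   vertex 2.4 1.0 1.3
   vertex 4.9 3.1 1.6
   vertex 2.6 5.0 3.5
  endloop
 endfacet
 facet normal -0.023 0.227 -0.974
  outer loop
   vertex 3.4 4.4 1.5
   vertex 2.7 0.9 0.7
   vertex 1.7 3.8 1.4
  endloop
 endfacet
 facet normal 0.217 0.176 -0.960
  outer loop
   vertex 3.4 4.4 1.5
   vertex 4.9 3.1 1.6
   vertex 2.7 0.9 0.7
  endloop
 endfacet
 facet normal -0.288 0.879 -0.379
  outer loop
   vertex 3.4 4.4 1.5
   vertex 1.7 3.8 1.4
   vertex 2.6 5.0 3.5
  endloop
 endfacet
 facet normal 0.653 0.756 0.034
  outer loop
   vertex 3.4 4.4 1.5
   vertex 2.6 5.0 3.5
   vertex 4.9 3.1 1.6
  endloop
 endfacet
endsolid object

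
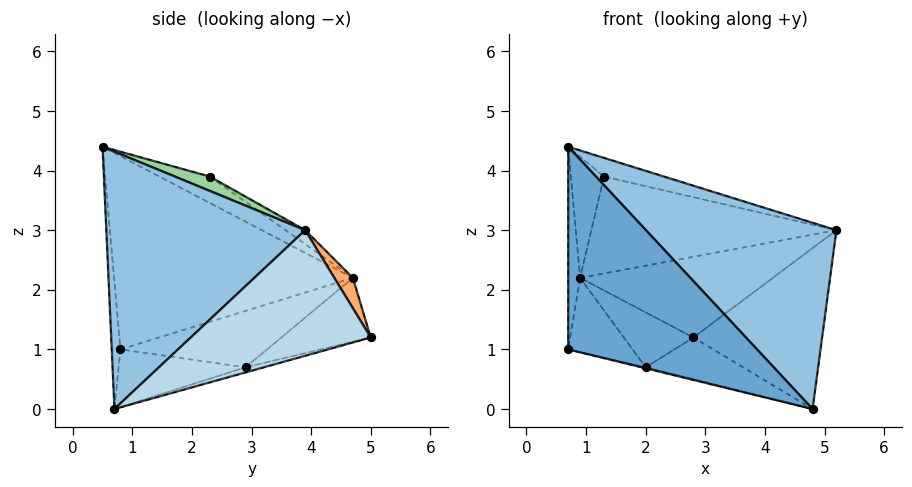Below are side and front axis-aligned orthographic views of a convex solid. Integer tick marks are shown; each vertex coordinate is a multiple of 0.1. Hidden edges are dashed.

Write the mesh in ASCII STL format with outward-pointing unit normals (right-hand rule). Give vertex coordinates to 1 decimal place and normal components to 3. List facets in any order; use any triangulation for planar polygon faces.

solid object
 facet normal -0.046 -0.995 -0.088
  outer loop
   vertex 0.7 0.5 4.4
   vertex 0.7 0.8 1.0
   vertex 4.8 0.7 0.0
  endloop
 endfacet
 facet normal 0.608 -0.582 0.540
  outer loop
   vertex 0.7 0.5 4.4
   vertex 4.8 0.7 0.0
   vertex 5.2 3.9 3.0
  endloop
 endfacet
 facet normal 0.657 0.470 -0.589
  outer loop
   vertex 2.8 5.0 1.2
   vertex 5.2 3.9 3.0
   vertex 4.8 0.7 0.0
  endloop
 endfacet
 facet normal -0.237 0.008 -0.972
  outer loop
   vertex 2.0 2.9 0.7
   vertex 4.8 0.7 0.0
   vertex 0.7 0.8 1.0
  endloop
 endfacet
 facet normal -0.047 0.248 -0.968
  outer loop
   vertex 2.0 2.9 0.7
   vertex 2.8 5.0 1.2
   vertex 4.8 0.7 0.0
  endloop
 endfacet
 facet normal 0.086 0.897 0.433
  outer loop
   vertex 0.9 4.7 2.2
   vertex 5.2 3.9 3.0
   vertex 2.8 5.0 1.2
  endloop
 endfacet
 facet normal -0.999 0.050 0.004
  outer loop
   vertex 0.9 4.7 2.2
   vertex 0.7 0.8 1.0
   vertex 0.7 0.5 4.4
  endloop
 endfacet
 facet normal -0.600 0.263 -0.756
  outer loop
   vertex 0.9 4.7 2.2
   vertex 2.0 2.9 0.7
   vertex 0.7 0.8 1.0
  endloop
 endfacet
 facet normal -0.478 0.372 -0.796
  outer loop
   vertex 0.9 4.7 2.2
   vertex 2.8 5.0 1.2
   vertex 2.0 2.9 0.7
  endloop
 endfacet
 facet normal 0.131 0.225 0.966
  outer loop
   vertex 1.3 2.3 3.9
   vertex 0.7 0.5 4.4
   vertex 5.2 3.9 3.0
  endloop
 endfacet
 facet normal -0.046 0.572 0.819
  outer loop
   vertex 1.3 2.3 3.9
   vertex 5.2 3.9 3.0
   vertex 0.9 4.7 2.2
  endloop
 endfacet
 facet normal -0.600 0.393 0.697
  outer loop
   vertex 1.3 2.3 3.9
   vertex 0.9 4.7 2.2
   vertex 0.7 0.5 4.4
  endloop
 endfacet
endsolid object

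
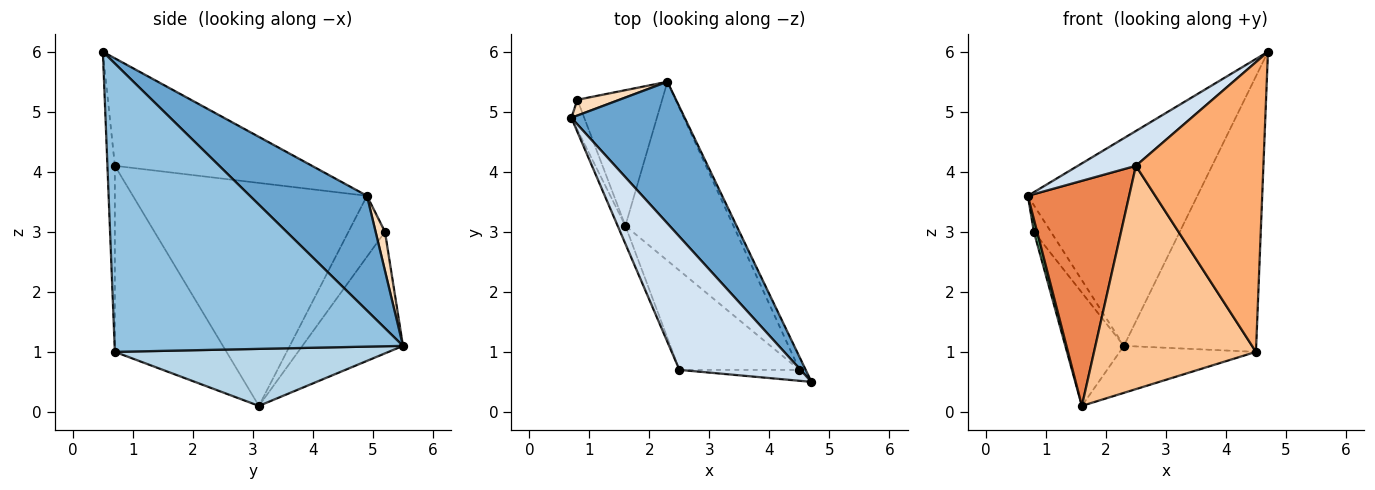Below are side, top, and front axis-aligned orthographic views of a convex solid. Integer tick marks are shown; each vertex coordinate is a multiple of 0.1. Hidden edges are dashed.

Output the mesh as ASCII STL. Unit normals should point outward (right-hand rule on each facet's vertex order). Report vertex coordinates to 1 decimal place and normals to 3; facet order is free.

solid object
 facet normal 0.496 0.718 0.489
  outer loop
   vertex 2.3 5.5 1.1
   vertex 0.7 4.9 3.6
   vertex 4.7 0.5 6.0
  endloop
 endfacet
 facet normal 0.909 0.417 -0.020
  outer loop
   vertex 4.5 0.7 1.0
   vertex 2.3 5.5 1.1
   vertex 4.7 0.5 6.0
  endloop
 endfacet
 facet normal 0.455 0.226 -0.861
  outer loop
   vertex 4.5 0.7 1.0
   vertex 1.6 3.1 0.1
   vertex 2.3 5.5 1.1
  endloop
 endfacet
 facet normal -0.651 -0.192 0.734
  outer loop
   vertex 2.5 0.7 4.1
   vertex 4.7 0.5 6.0
   vertex 0.7 4.9 3.6
  endloop
 endfacet
 facet normal -0.917 -0.397 -0.032
  outer loop
   vertex 2.5 0.7 4.1
   vertex 0.7 4.9 3.6
   vertex 1.6 3.1 0.1
  endloop
 endfacet
 facet normal -0.058 -0.998 -0.038
  outer loop
   vertex 2.5 0.7 4.1
   vertex 4.5 0.7 1.0
   vertex 4.7 0.5 6.0
  endloop
 endfacet
 facet normal -0.533 -0.773 -0.344
  outer loop
   vertex 2.5 0.7 4.1
   vertex 1.6 3.1 0.1
   vertex 4.5 0.7 1.0
  endloop
 endfacet
 facet normal 0.427 0.778 0.460
  outer loop
   vertex 0.8 5.2 3.0
   vertex 0.7 4.9 3.6
   vertex 2.3 5.5 1.1
  endloop
 endfacet
 facet normal -0.975 -0.087 -0.206
  outer loop
   vertex 0.8 5.2 3.0
   vertex 1.6 3.1 0.1
   vertex 0.7 4.9 3.6
  endloop
 endfacet
 facet normal -0.740 0.431 -0.516
  outer loop
   vertex 0.8 5.2 3.0
   vertex 2.3 5.5 1.1
   vertex 1.6 3.1 0.1
  endloop
 endfacet
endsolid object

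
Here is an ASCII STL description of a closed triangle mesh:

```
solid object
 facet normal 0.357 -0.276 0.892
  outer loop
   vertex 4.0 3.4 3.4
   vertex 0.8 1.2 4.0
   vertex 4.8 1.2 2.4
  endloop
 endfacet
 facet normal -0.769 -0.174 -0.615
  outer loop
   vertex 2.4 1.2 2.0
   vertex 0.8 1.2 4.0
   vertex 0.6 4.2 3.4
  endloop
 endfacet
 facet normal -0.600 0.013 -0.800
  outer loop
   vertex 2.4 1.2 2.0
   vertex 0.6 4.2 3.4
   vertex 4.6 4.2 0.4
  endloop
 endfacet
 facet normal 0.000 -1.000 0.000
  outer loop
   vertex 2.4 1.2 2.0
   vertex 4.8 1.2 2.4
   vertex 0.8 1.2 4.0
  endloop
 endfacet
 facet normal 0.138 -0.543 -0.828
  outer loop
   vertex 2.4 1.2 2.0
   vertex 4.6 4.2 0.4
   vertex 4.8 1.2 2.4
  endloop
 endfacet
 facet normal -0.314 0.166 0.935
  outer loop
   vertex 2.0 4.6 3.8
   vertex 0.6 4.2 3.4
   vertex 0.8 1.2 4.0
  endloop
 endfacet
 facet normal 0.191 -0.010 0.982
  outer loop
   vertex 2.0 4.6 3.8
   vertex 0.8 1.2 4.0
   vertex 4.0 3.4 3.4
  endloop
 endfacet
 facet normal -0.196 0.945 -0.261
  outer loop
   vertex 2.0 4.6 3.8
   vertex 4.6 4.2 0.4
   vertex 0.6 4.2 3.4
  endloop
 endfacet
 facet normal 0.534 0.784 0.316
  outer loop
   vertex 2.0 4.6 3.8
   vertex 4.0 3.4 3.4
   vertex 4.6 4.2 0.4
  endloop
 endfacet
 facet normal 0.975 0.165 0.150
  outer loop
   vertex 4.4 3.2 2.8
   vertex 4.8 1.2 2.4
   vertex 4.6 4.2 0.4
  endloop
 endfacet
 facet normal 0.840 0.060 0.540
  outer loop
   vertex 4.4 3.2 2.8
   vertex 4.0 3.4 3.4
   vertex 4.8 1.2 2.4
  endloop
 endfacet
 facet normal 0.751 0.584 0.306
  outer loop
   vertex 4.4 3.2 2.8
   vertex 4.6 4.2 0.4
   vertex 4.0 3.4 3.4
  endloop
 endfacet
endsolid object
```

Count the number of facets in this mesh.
12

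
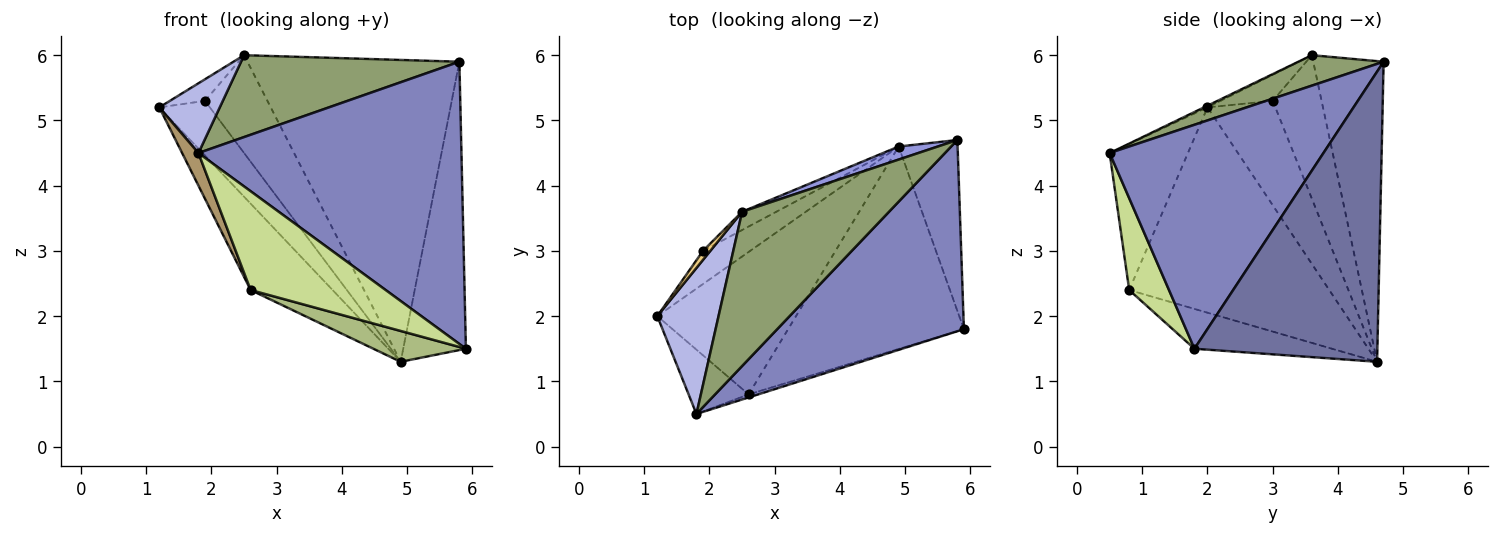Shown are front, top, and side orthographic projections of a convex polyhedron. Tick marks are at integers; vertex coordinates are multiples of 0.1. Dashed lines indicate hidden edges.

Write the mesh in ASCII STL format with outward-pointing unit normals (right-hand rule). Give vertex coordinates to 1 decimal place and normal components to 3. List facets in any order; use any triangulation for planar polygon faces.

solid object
 facet normal 0.929 0.318 -0.189
  outer loop
   vertex 4.9 4.6 1.3
   vertex 5.8 4.7 5.9
   vertex 5.9 1.8 1.5
  endloop
 endfacet
 facet normal 0.558 -0.687 0.465
  outer loop
   vertex 1.8 0.5 4.5
   vertex 5.9 1.8 1.5
   vertex 5.8 4.7 5.9
  endloop
 endfacet
 facet normal -0.315 0.948 0.041
  outer loop
   vertex 2.5 3.6 6.0
   vertex 5.8 4.7 5.9
   vertex 4.9 4.6 1.3
  endloop
 endfacet
 facet normal -0.025 -0.431 0.902
  outer loop
   vertex 2.5 3.6 6.0
   vertex 1.2 2.0 5.2
   vertex 1.8 0.5 4.5
  endloop
 endfacet
 facet normal 0.180 -0.461 0.869
  outer loop
   vertex 2.5 3.6 6.0
   vertex 1.8 0.5 4.5
   vertex 5.8 4.7 5.9
  endloop
 endfacet
 facet normal -0.219 -0.147 -0.965
  outer loop
   vertex 2.6 0.8 2.4
   vertex 4.9 4.6 1.3
   vertex 5.9 1.8 1.5
  endloop
 endfacet
 facet normal 0.283 -0.959 -0.029
  outer loop
   vertex 2.6 0.8 2.4
   vertex 5.9 1.8 1.5
   vertex 1.8 0.5 4.5
  endloop
 endfacet
 facet normal -0.785 0.321 -0.530
  outer loop
   vertex 2.6 0.8 2.4
   vertex 1.2 2.0 5.2
   vertex 4.9 4.6 1.3
  endloop
 endfacet
 facet normal -0.908 -0.189 -0.373
  outer loop
   vertex 2.6 0.8 2.4
   vertex 1.8 0.5 4.5
   vertex 1.2 2.0 5.2
  endloop
 endfacet
 facet normal -0.754 0.562 -0.341
  outer loop
   vertex 1.9 3.0 5.3
   vertex 4.9 4.6 1.3
   vertex 1.2 2.0 5.2
  endloop
 endfacet
 facet normal -0.808 0.543 0.227
  outer loop
   vertex 1.9 3.0 5.3
   vertex 1.2 2.0 5.2
   vertex 2.5 3.6 6.0
  endloop
 endfacet
 facet normal -0.610 0.779 -0.145
  outer loop
   vertex 1.9 3.0 5.3
   vertex 2.5 3.6 6.0
   vertex 4.9 4.6 1.3
  endloop
 endfacet
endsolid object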